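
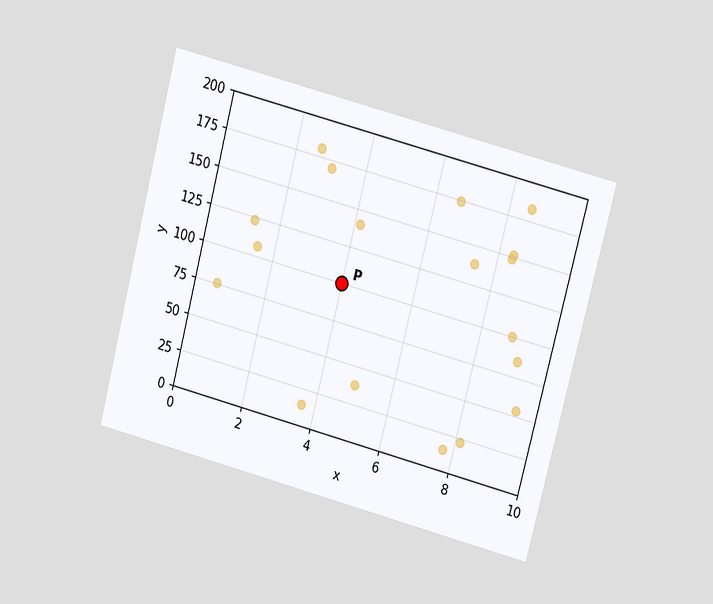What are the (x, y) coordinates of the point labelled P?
The chart is tilted about 15° clockwise and viewed at a slight angle. Following the gridlines from P to each axis, P sits at (4, 100).

(4, 100)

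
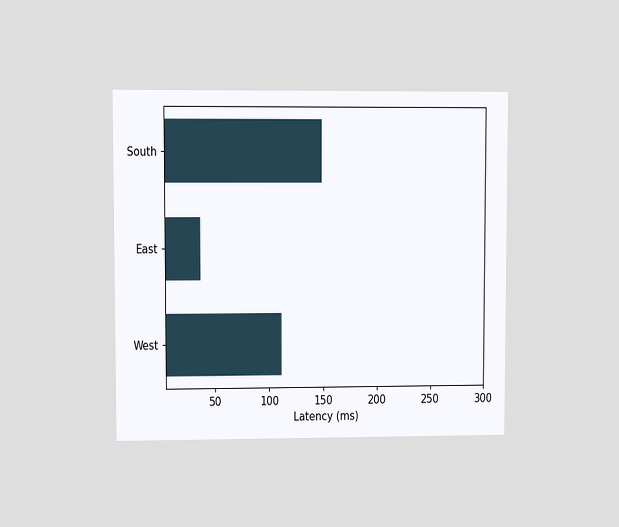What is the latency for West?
The chart is viewed at a slight angle. Reading along the chart's x-axis, the West bar reaches 111ms.

111ms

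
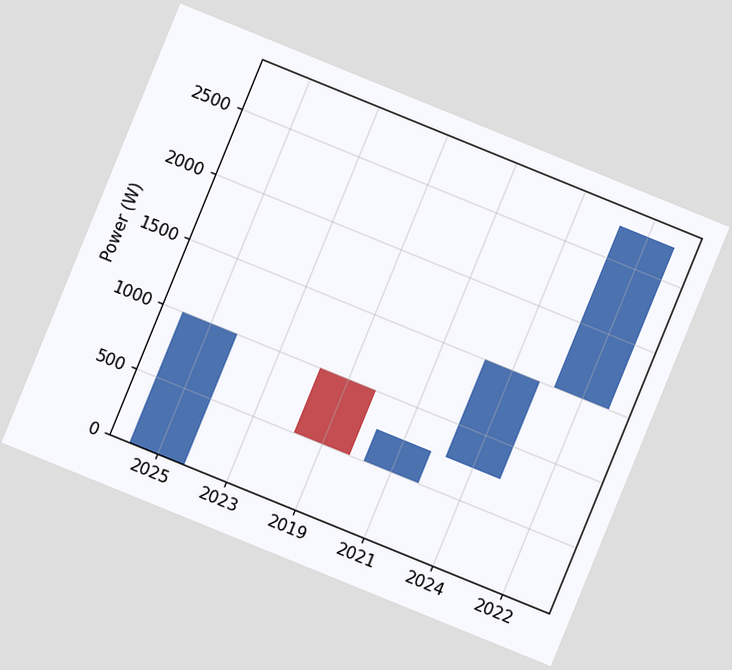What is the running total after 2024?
1500W

The chart is tilted about 22° clockwise. After 2024 the running total reaches 1500W.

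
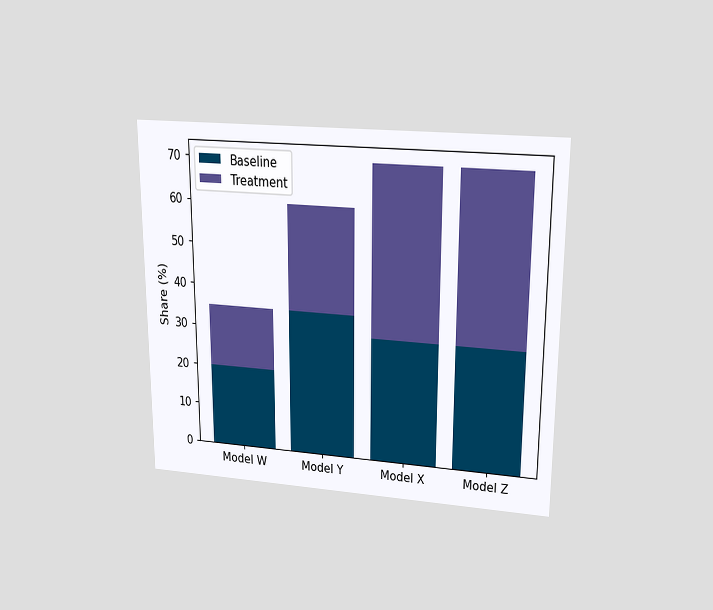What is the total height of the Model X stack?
The chart is viewed slightly from above. The Model X stack's top reaches 70% on the y-axis.

70%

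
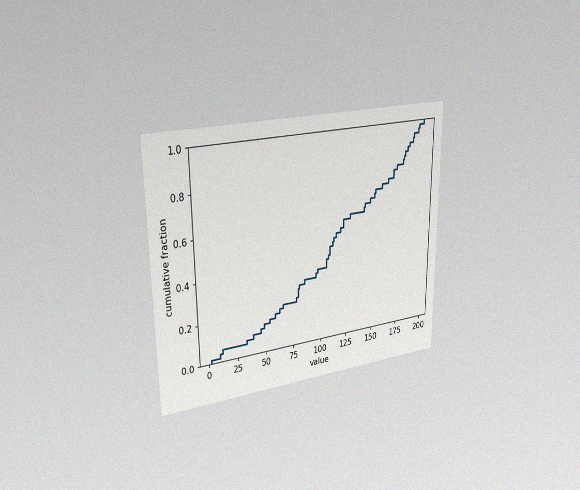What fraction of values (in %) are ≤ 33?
8%

The chart is viewed slightly from the left, with some photo noise. At x=33 the ECDF step is at 8%.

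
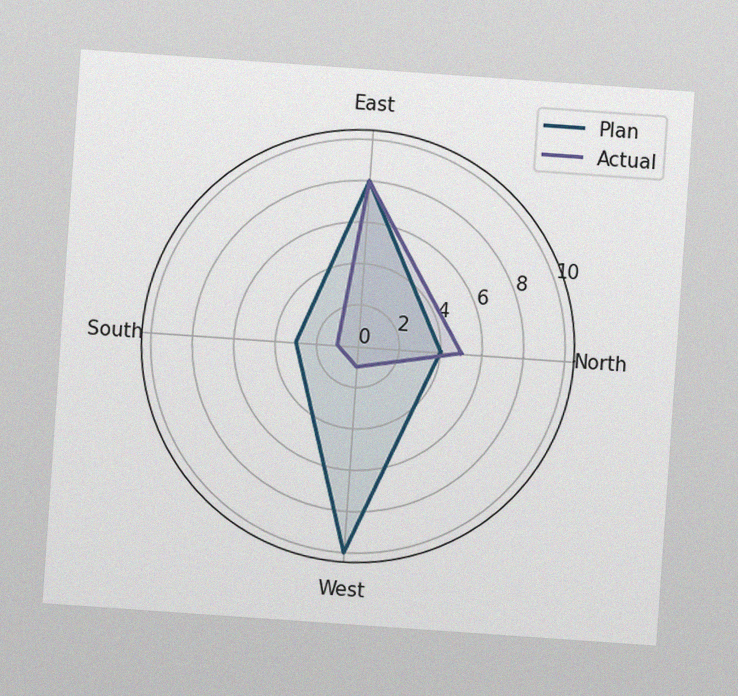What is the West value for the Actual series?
The chart is tilted about 4° clockwise, with some photo noise. On the West axis, Actual reaches 1.

1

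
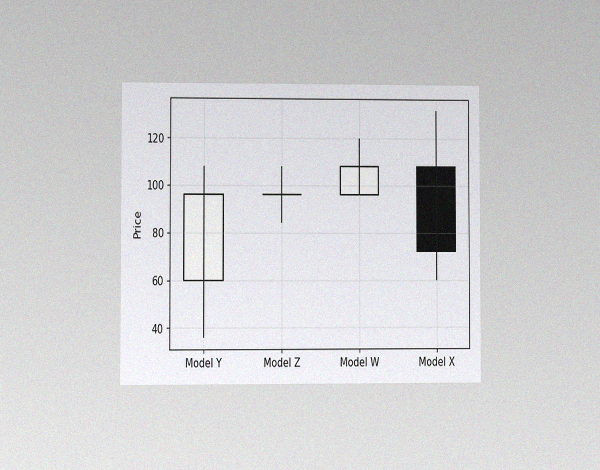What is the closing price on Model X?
72

The chart is viewed at a slight angle, with some photo noise. The Model X candle closes at 72.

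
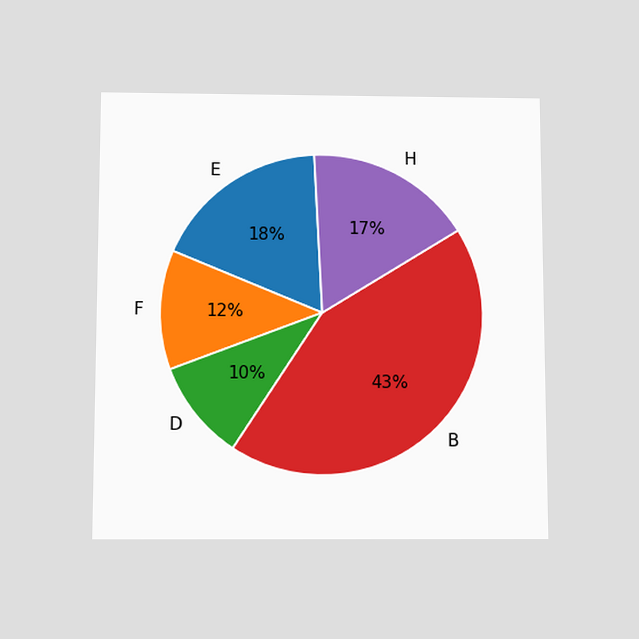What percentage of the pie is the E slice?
The chart is viewed slightly from below. The E slice takes up 18% of the pie.

18%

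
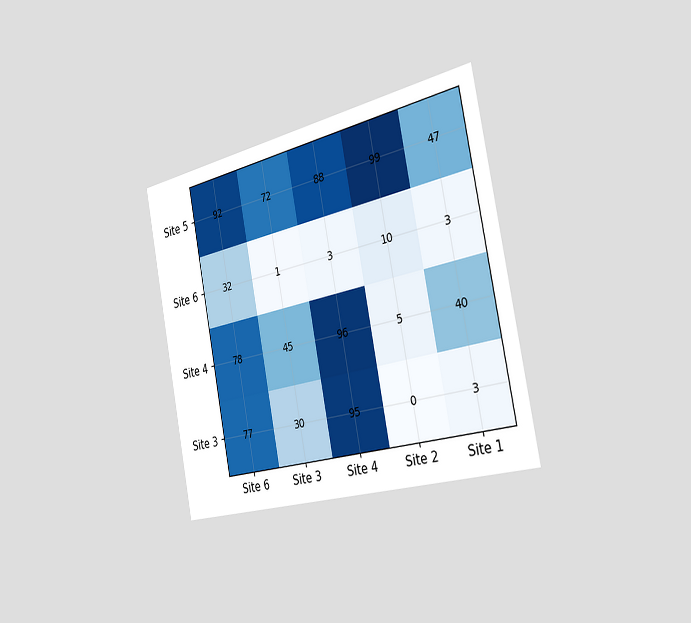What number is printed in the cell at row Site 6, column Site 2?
The chart is tilted about 11° counter-clockwise and viewed slightly from the right. The (Site 6, Site 2) cell reads 10.

10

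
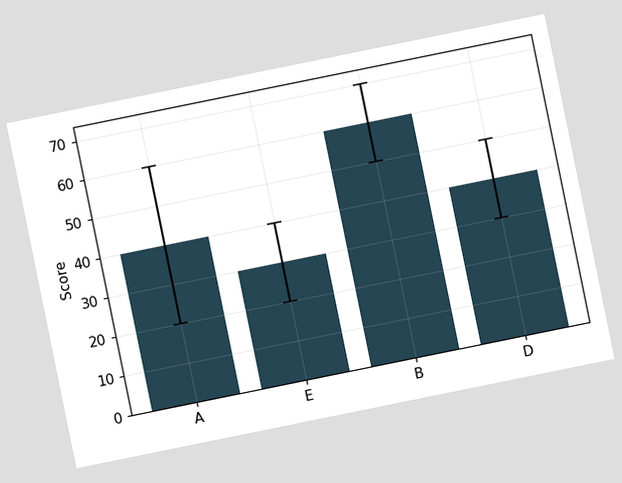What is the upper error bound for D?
50

The chart is tilted about 11° counter-clockwise. The D bar's upper whisker reaches 50.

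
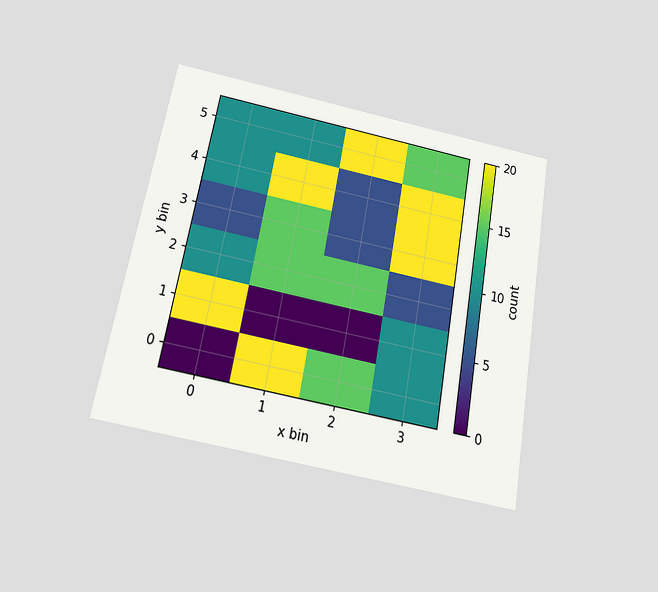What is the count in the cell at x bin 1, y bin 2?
The chart is tilted about 10° clockwise and viewed slightly from below. Matching the cell (1, 2) against the colorbar gives 15.

15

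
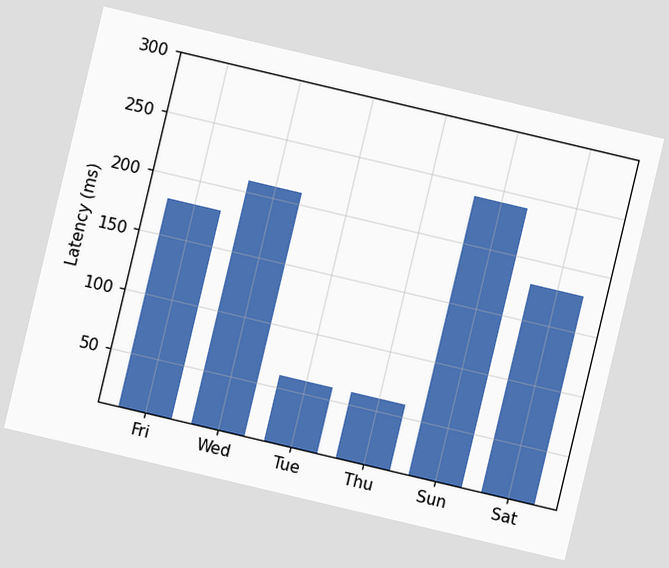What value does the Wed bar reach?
210ms

The chart is tilted about 13° clockwise. Reading along the chart's y-axis, the Wed bar reaches 210ms.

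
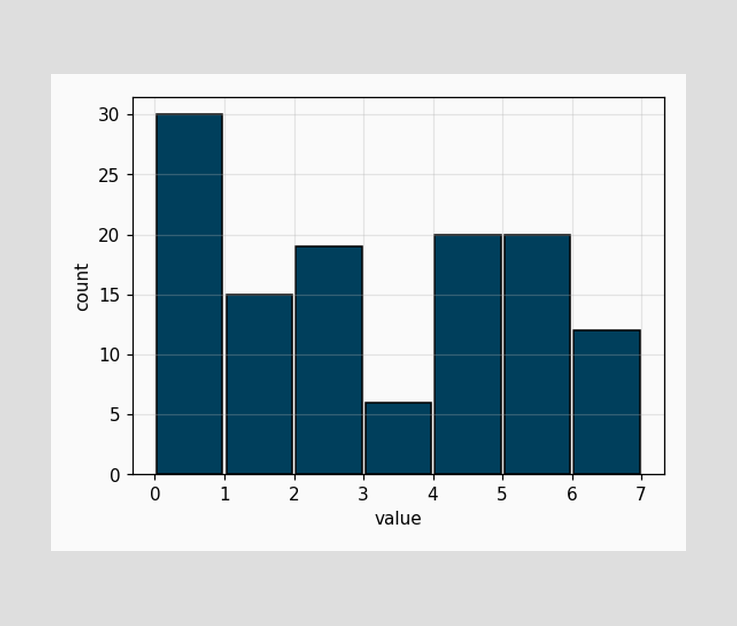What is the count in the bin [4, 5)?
20

The [4, 5) bin has height 20.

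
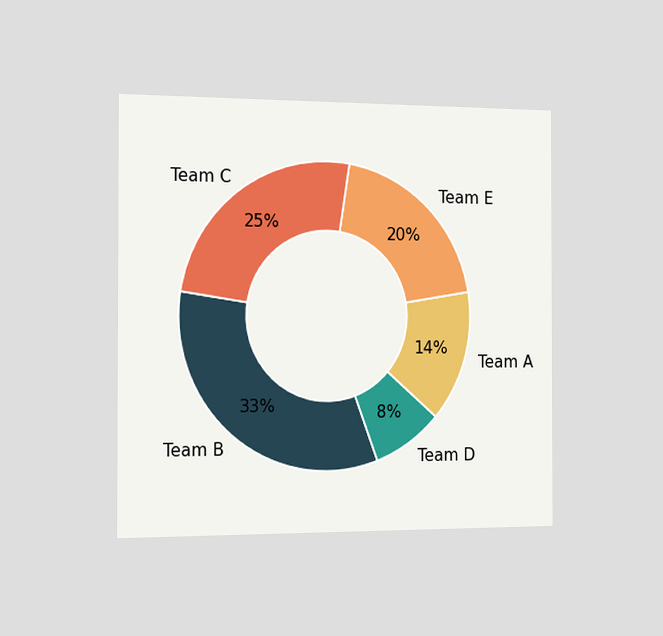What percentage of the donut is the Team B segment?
33%

The chart is viewed slightly from the left. The Team B segment takes up 33% of the ring.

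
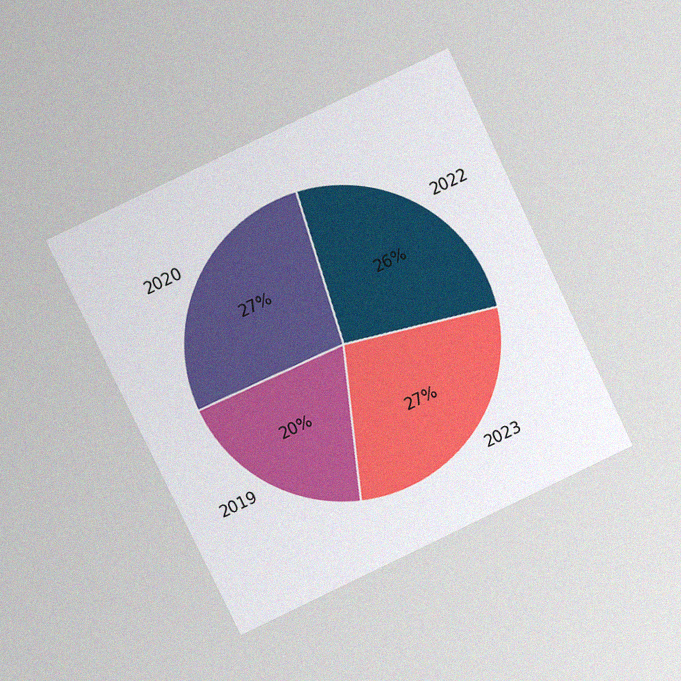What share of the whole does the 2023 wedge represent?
27%

The chart is tilted about 26° counter-clockwise and viewed at a slight angle, with some photo noise. The 2023 slice takes up 27% of the pie.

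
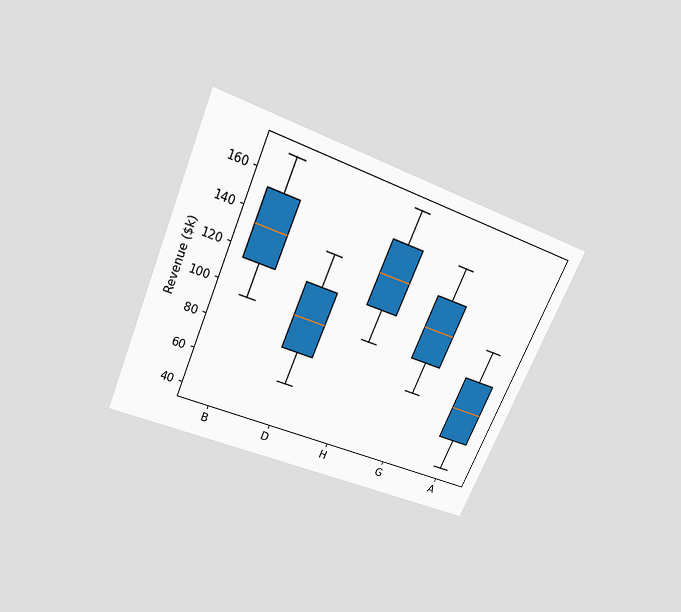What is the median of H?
$133k

The chart is tilted about 23° clockwise and viewed slightly from above. The median line in the H box sits at $133k.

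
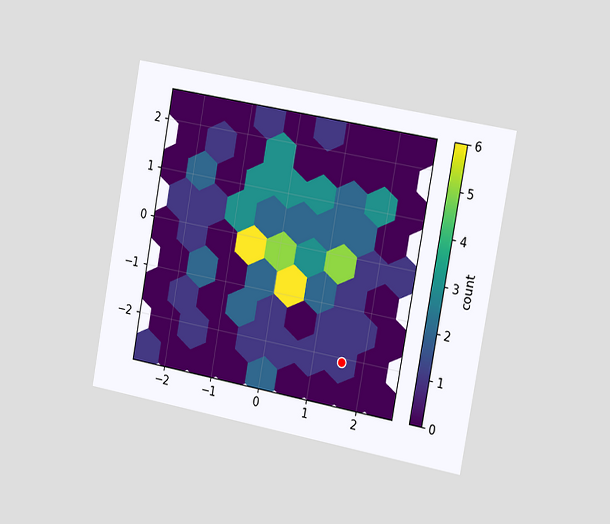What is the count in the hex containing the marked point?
1

The chart is tilted about 10° clockwise and viewed slightly from the right. The marked hex reads 1 on the colorbar.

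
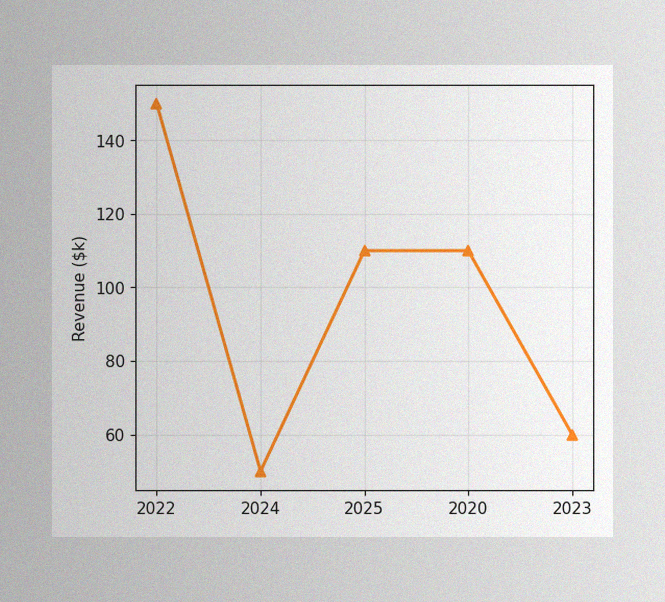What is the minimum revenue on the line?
The image has some photo noise and uneven lighting. The lowest point is at 2024, and reading across to the y-axis gives $50k.

$50k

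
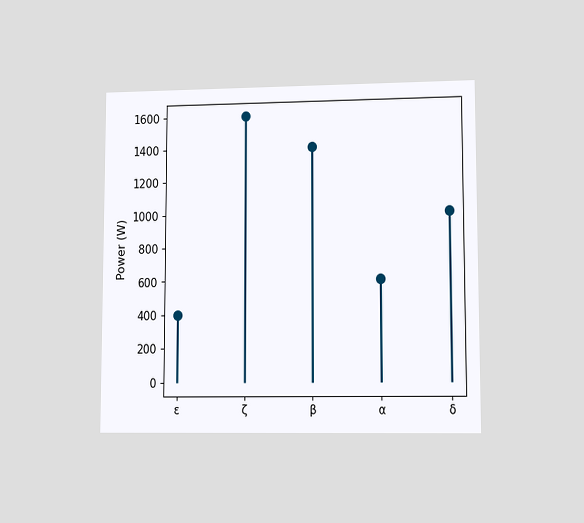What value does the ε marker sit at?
The chart is viewed at a slight angle. The ε marker sits at 400W.

400W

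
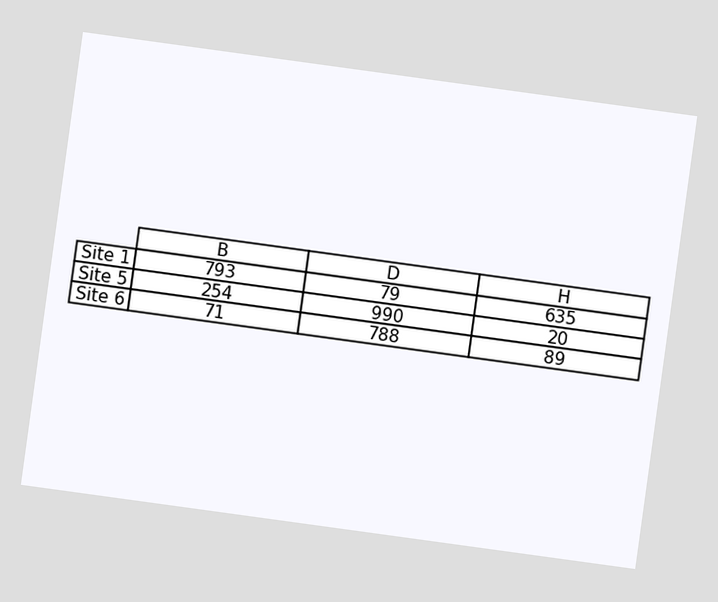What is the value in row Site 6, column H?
The chart is tilted about 8° clockwise. The (Site 6, H) cell reads 89.

89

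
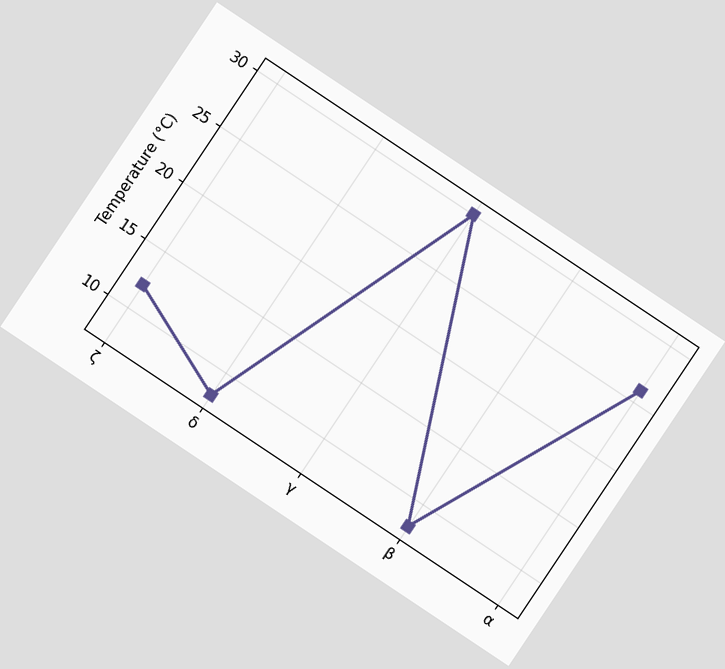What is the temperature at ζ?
12°C

The chart is tilted about 34° clockwise. At ζ, the line is at 12°C.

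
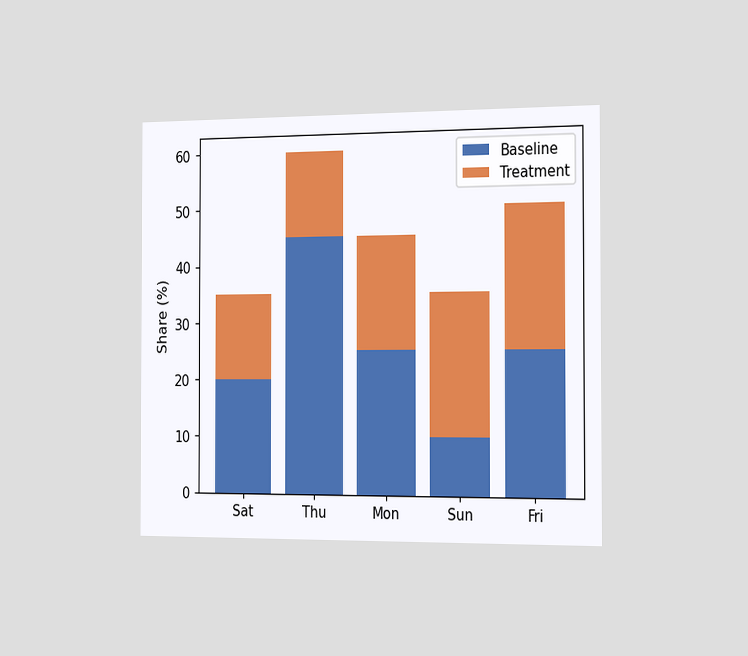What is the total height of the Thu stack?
60%

The chart is viewed slightly from the right. The Thu stack's top reaches 60% on the y-axis.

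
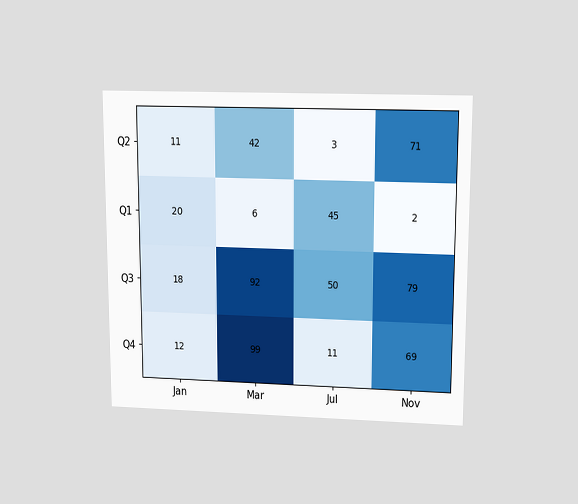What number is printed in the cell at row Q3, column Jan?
The chart is viewed slightly from above. The (Q3, Jan) cell reads 18.

18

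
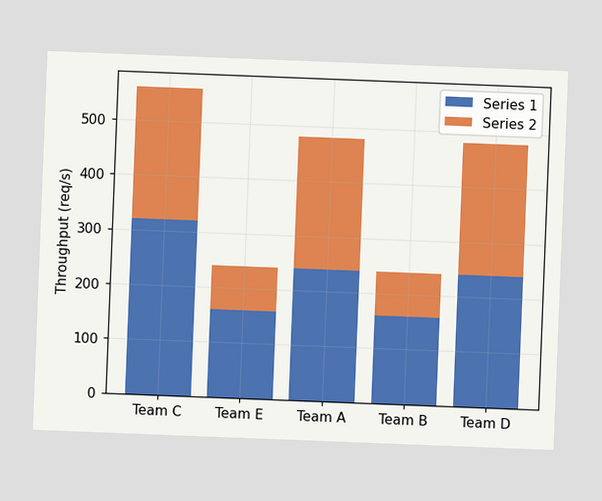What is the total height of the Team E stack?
The chart is tilted about 2° clockwise. The Team E stack's top reaches 240req/s on the y-axis.

240req/s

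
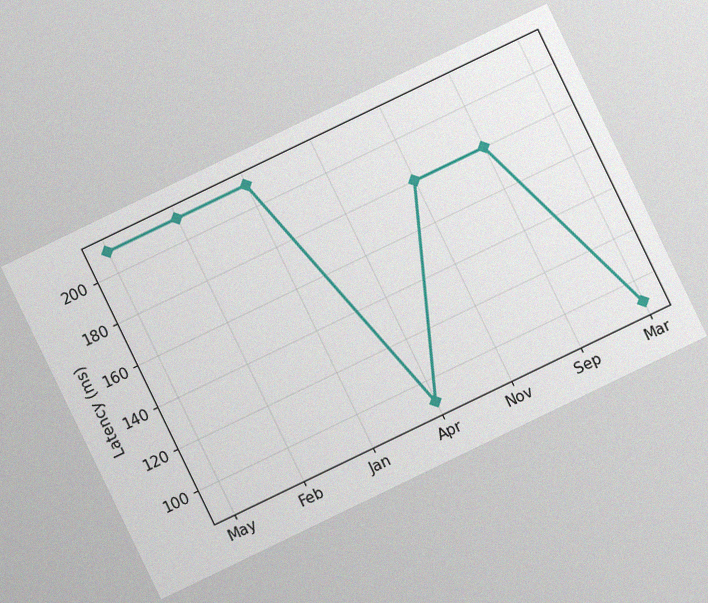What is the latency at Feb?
The chart is tilted about 26° counter-clockwise, with some photo noise. At Feb, the line is at 210ms.

210ms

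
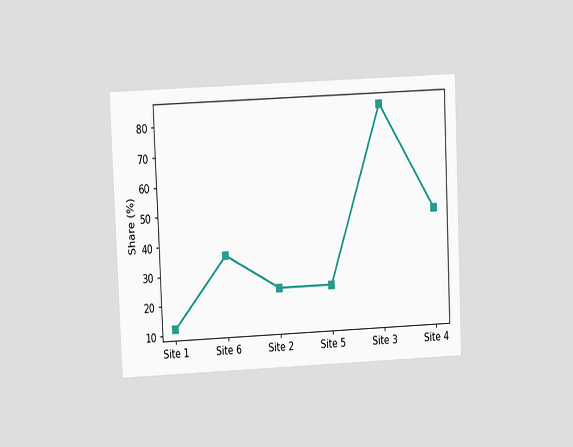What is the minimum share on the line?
12%

The chart is tilted about 2° counter-clockwise and viewed at a slight angle. The lowest point is at Site 1, and reading across to the y-axis gives 12%.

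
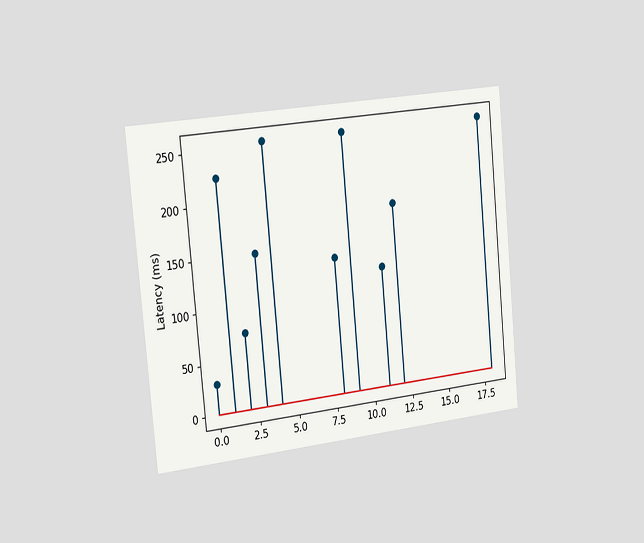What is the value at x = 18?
The chart is tilted about 5° counter-clockwise and viewed slightly from the left. The stem at x=18 reaches 255ms.

255ms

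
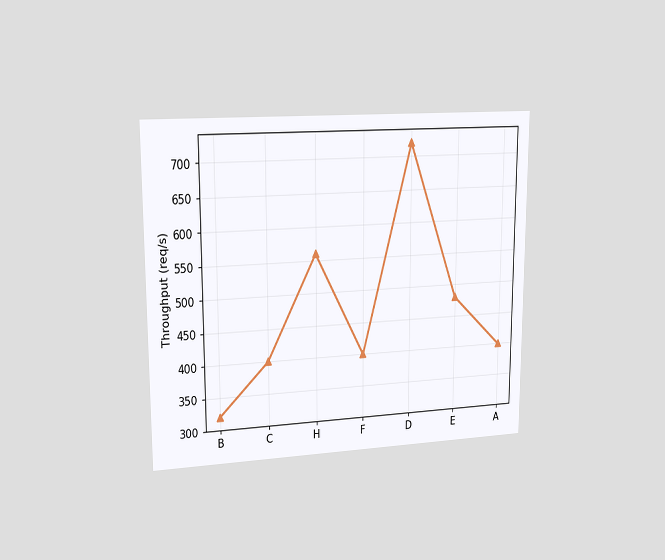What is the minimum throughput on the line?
320req/s

The chart is viewed slightly from the left. The lowest point is at B, and reading across to the y-axis gives 320req/s.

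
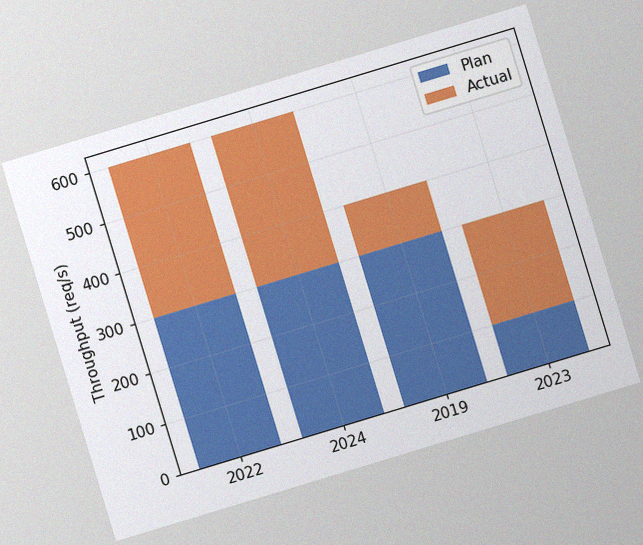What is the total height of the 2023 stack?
The chart is tilted about 17° counter-clockwise, with some photo noise. The 2023 stack's top reaches 300req/s on the y-axis.

300req/s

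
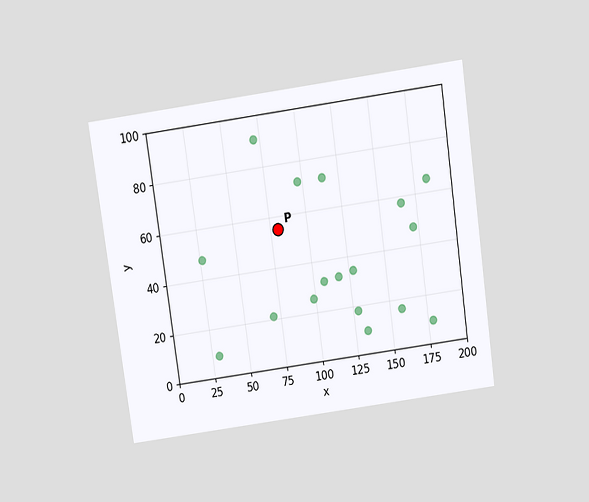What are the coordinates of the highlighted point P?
The chart is tilted about 8° counter-clockwise and viewed slightly from above. Following the gridlines from P to each axis, P sits at (80, 55).

(80, 55)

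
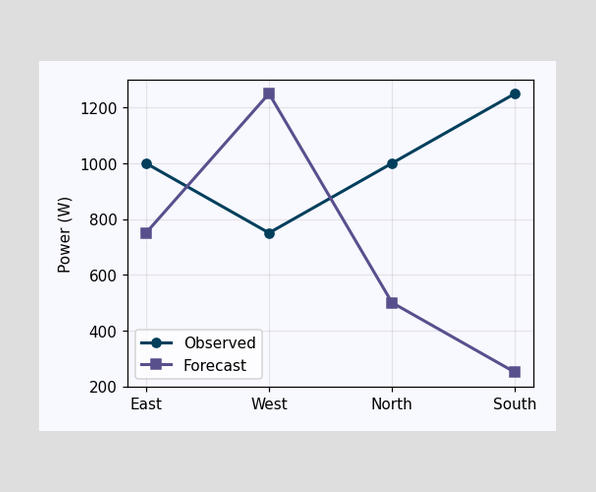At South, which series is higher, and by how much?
Observed, by 1000W

At South, Observed sits above the other line by 1000W.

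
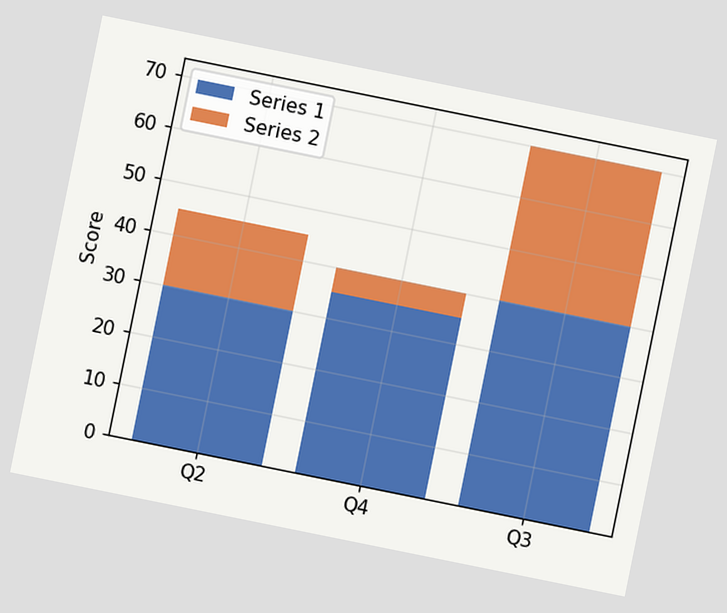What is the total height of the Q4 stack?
40

The chart is tilted about 11° clockwise. The Q4 stack's top reaches 40 on the y-axis.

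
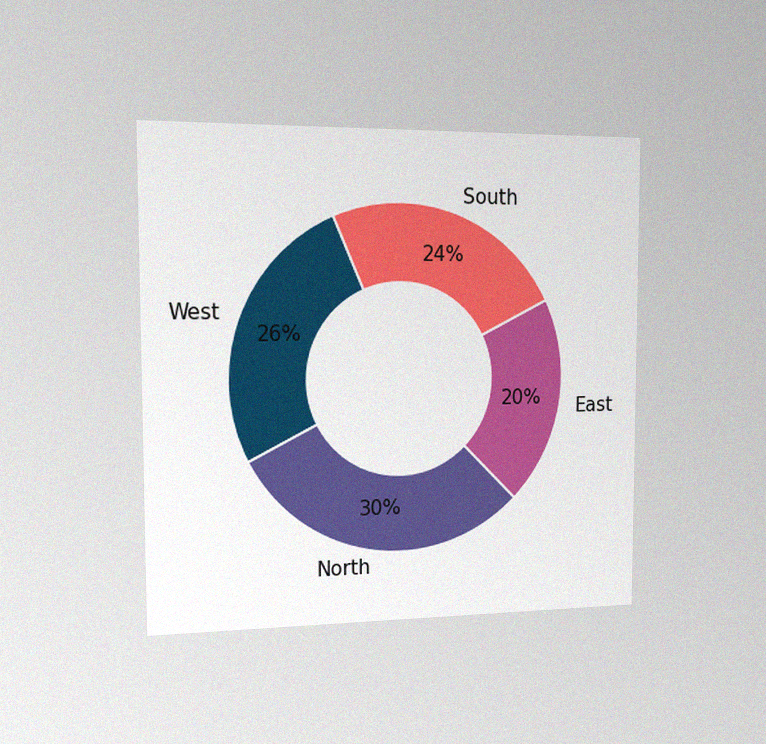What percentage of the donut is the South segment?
24%

The chart is viewed slightly from the left, with some photo noise. The South segment takes up 24% of the ring.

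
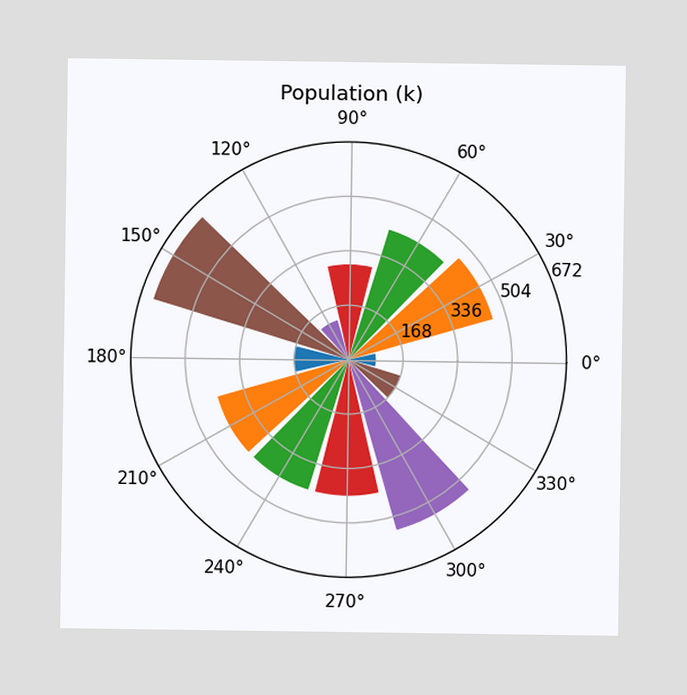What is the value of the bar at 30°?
The bar at 30° reaches 462k on the radial axis.

462k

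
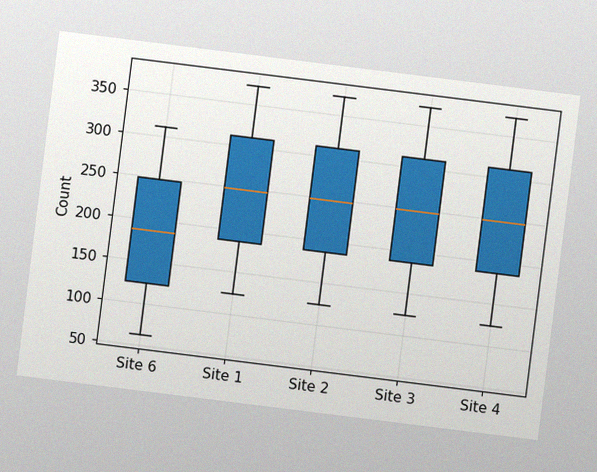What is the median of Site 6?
186

The chart is tilted about 7° clockwise, with some photo noise. The median line in the Site 6 box sits at 186.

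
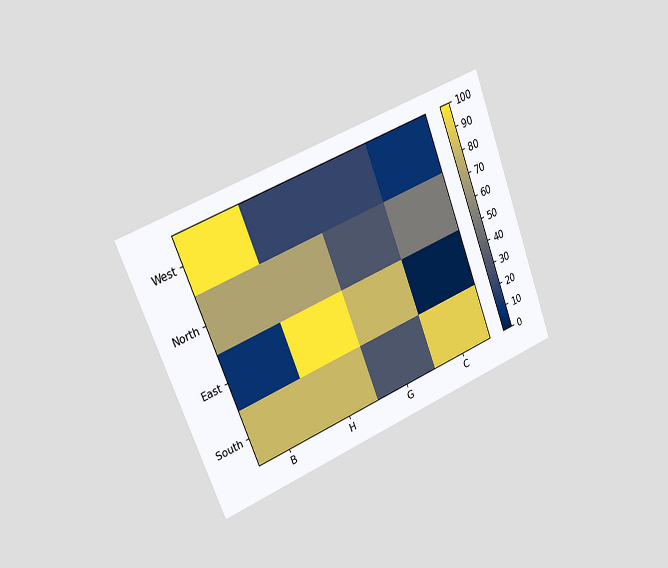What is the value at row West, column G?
The chart is tilted about 22° counter-clockwise and viewed slightly from the left. Matching cell (West, G) against the colorbar gives 20.

20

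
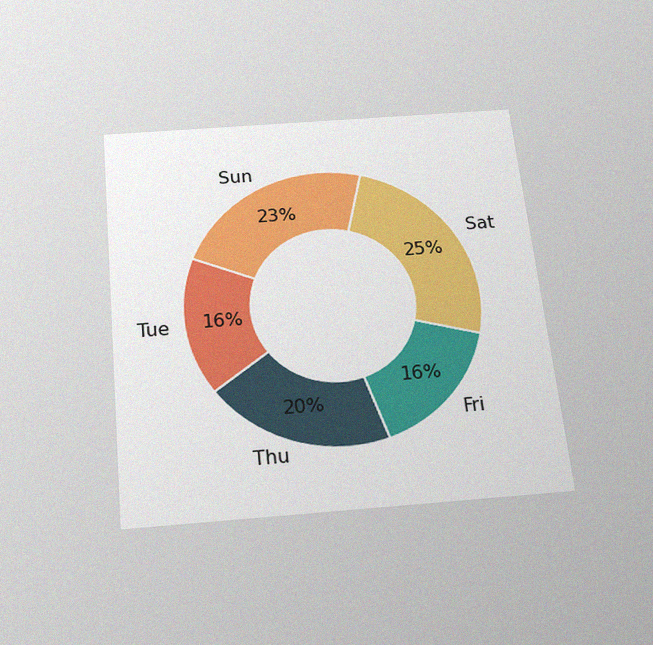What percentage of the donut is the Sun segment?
23%

The chart is tilted about 6° counter-clockwise and viewed slightly from below, with some photo noise. The Sun segment takes up 23% of the ring.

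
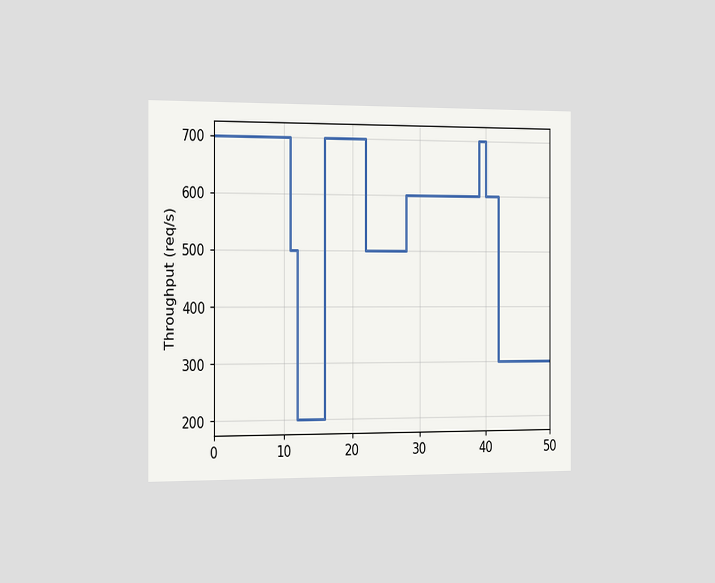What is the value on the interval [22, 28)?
500req/s

The chart is viewed slightly from the left. On [22, 28) the step sits at 500req/s.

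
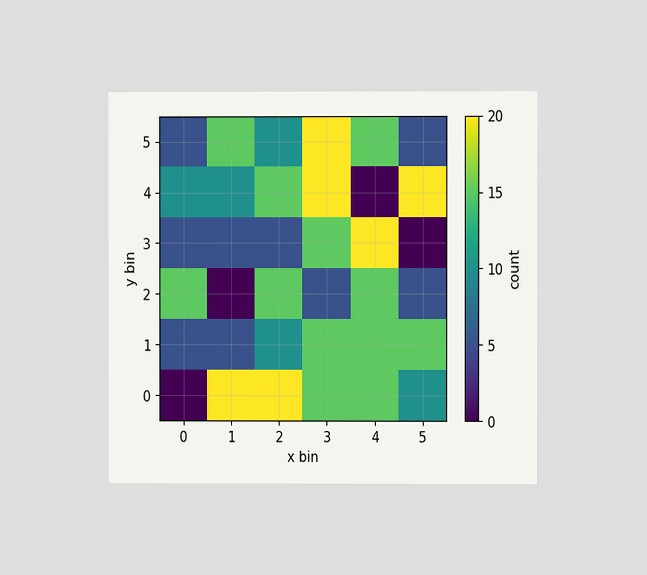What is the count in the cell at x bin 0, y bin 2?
The chart is viewed at a slight angle. Matching the cell (0, 2) against the colorbar gives 15.

15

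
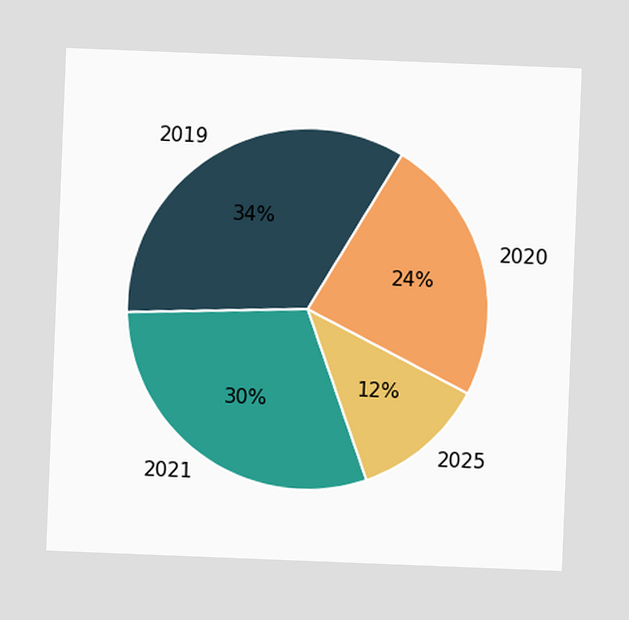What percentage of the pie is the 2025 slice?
12%

The chart is tilted about 2° clockwise. The 2025 slice takes up 12% of the pie.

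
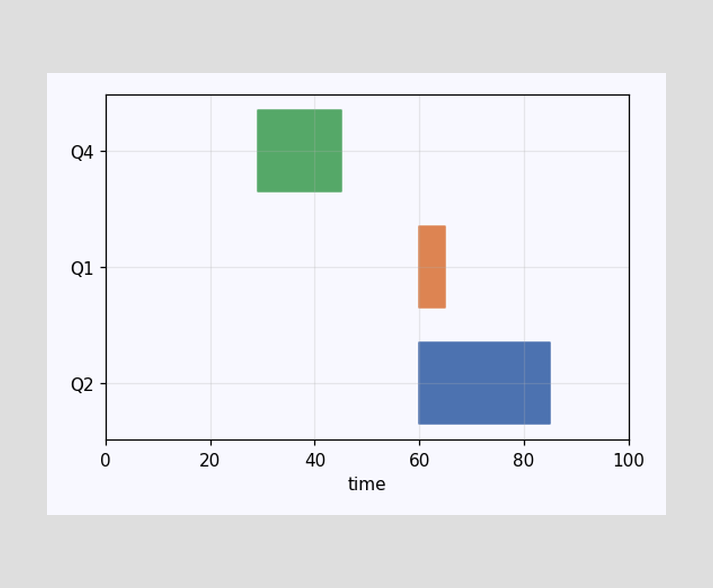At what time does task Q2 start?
60

The Q2 bar begins at t=60.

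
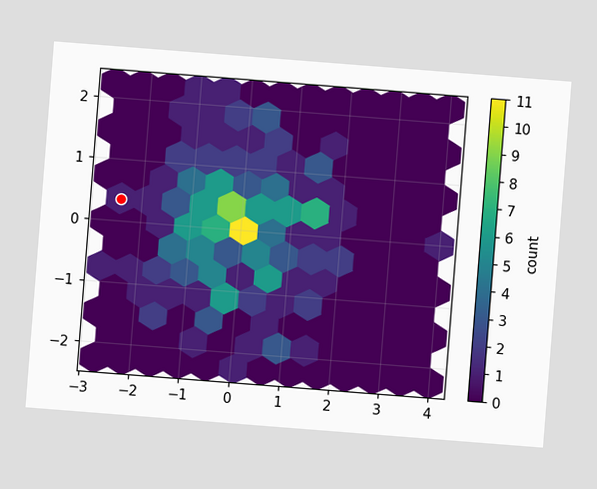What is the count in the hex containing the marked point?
1

The chart is tilted about 4° clockwise. The marked hex reads 1 on the colorbar.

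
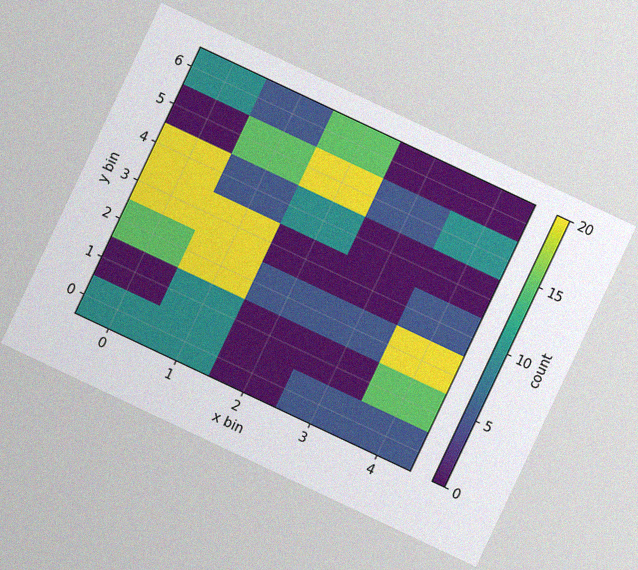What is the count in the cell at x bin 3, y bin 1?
The chart is tilted about 25° clockwise, with some photo noise. Matching the cell (3, 1) against the colorbar gives 0.

0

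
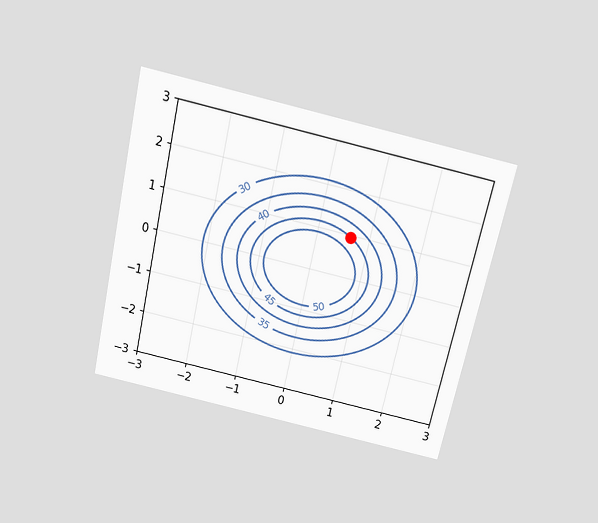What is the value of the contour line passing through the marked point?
The chart is tilted about 13° clockwise and viewed slightly from above. The marked point sits on the contour labelled 45.

45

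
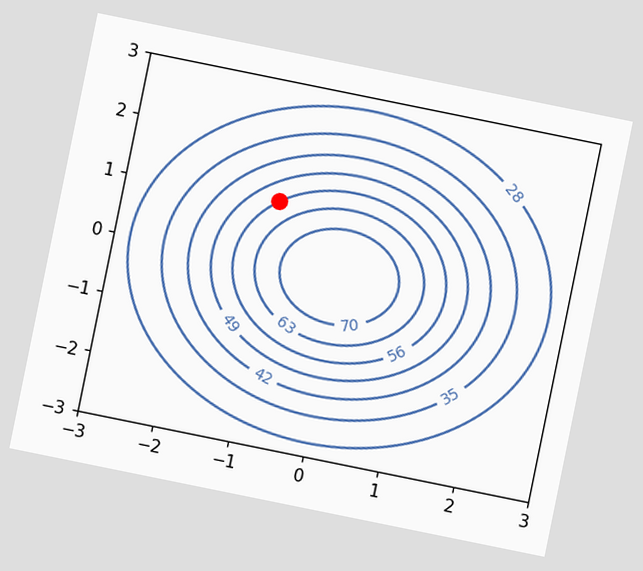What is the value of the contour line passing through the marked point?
The chart is tilted about 11° clockwise. The marked point sits on the contour labelled 56.

56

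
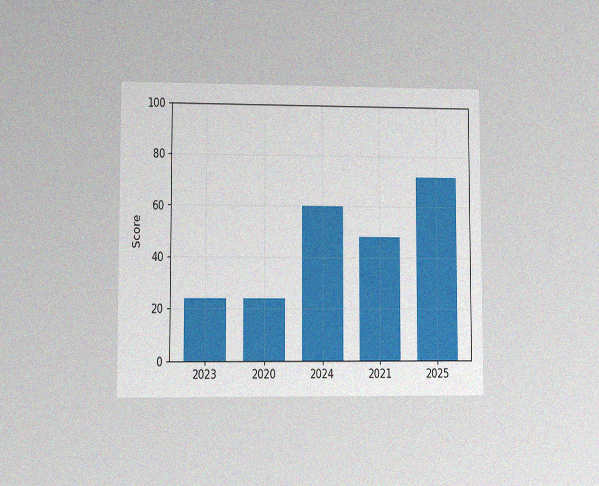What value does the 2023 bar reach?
The chart is viewed at a slight angle, with some photo noise. Reading along the chart's y-axis, the 2023 bar reaches 24.

24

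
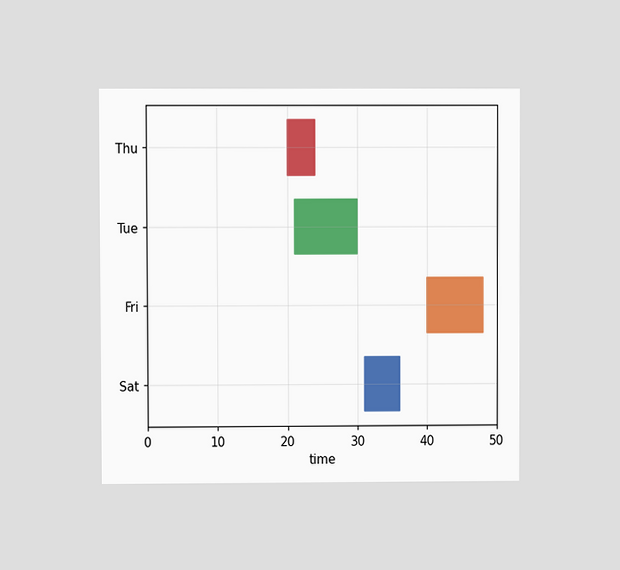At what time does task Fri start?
The chart is viewed at a slight angle. The Fri bar begins at t=40.

40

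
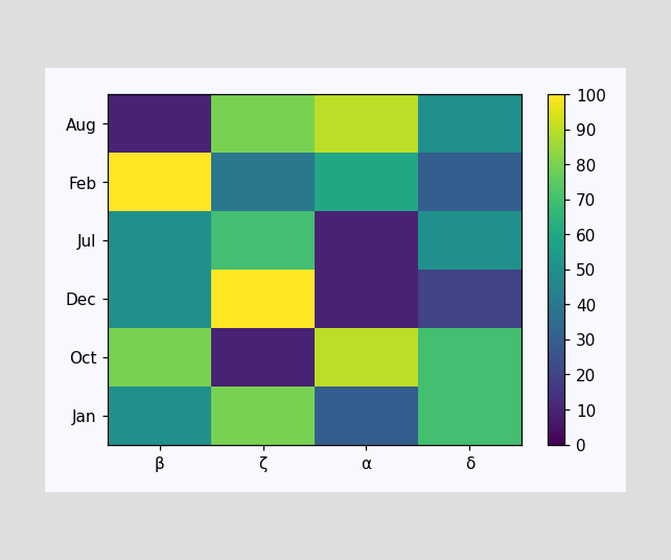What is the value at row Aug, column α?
Matching cell (Aug, α) against the colorbar gives 90.

90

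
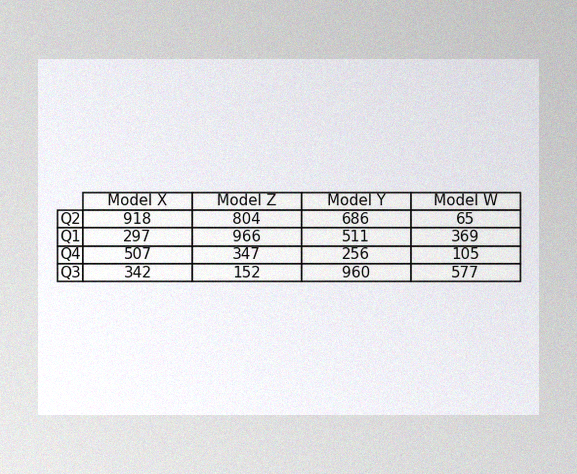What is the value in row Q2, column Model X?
918

The image has some photo noise and uneven lighting. The (Q2, Model X) cell reads 918.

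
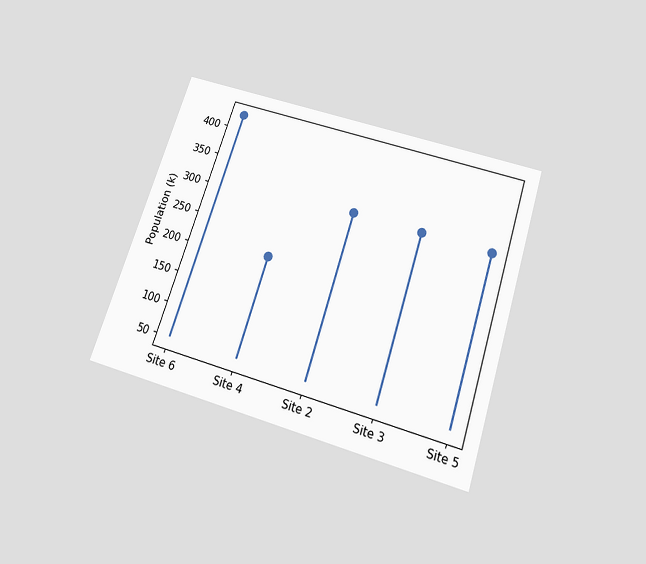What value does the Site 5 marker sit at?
The chart is tilted about 18° clockwise and viewed slightly from below. The Site 5 marker sits at 318k.

318k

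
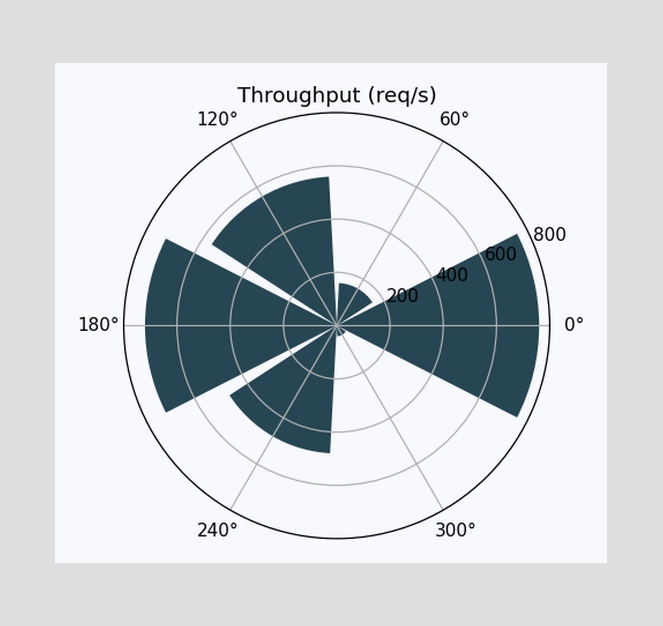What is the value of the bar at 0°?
760req/s

The bar at 0° reaches 760req/s on the radial axis.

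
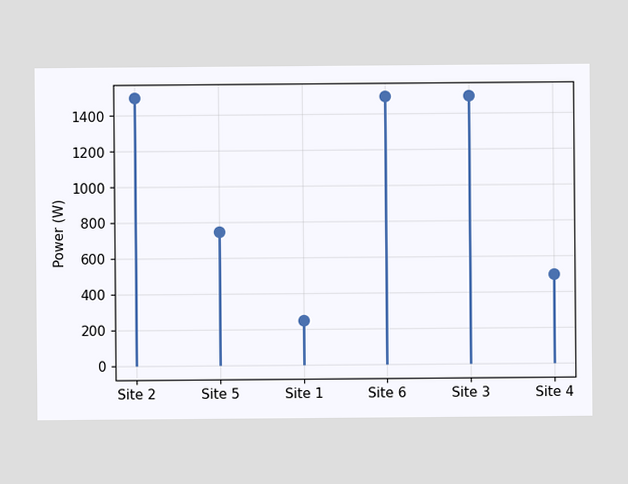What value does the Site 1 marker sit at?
The Site 1 marker sits at 250W.

250W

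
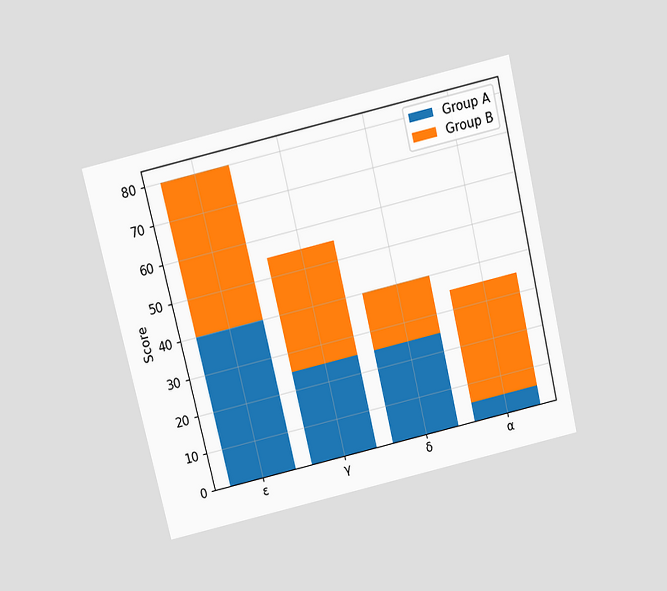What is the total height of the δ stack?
40

The chart is tilted about 13° counter-clockwise and viewed slightly from above. The δ stack's top reaches 40 on the y-axis.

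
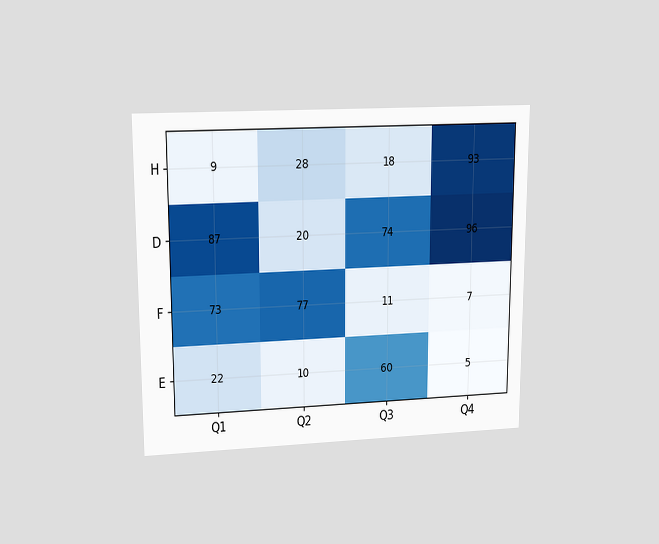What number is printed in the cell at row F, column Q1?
The chart is viewed at a slight angle. The (F, Q1) cell reads 73.

73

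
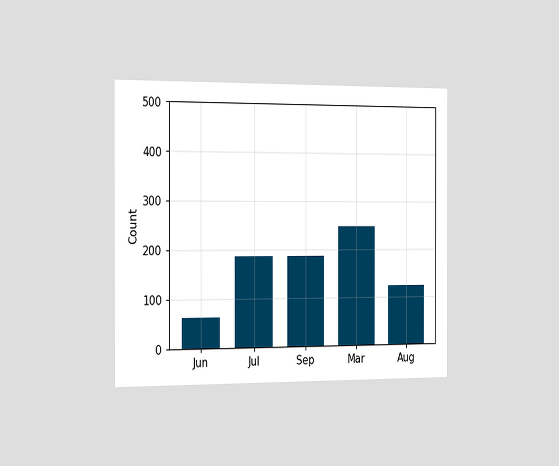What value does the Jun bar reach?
The chart is viewed slightly from the left. Reading along the chart's y-axis, the Jun bar reaches 62.

62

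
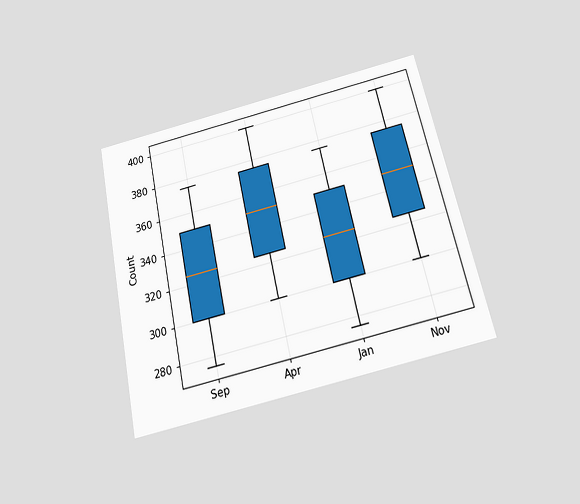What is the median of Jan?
The chart is tilted about 12° counter-clockwise and viewed slightly from below. The median line in the Jan box sits at 325.

325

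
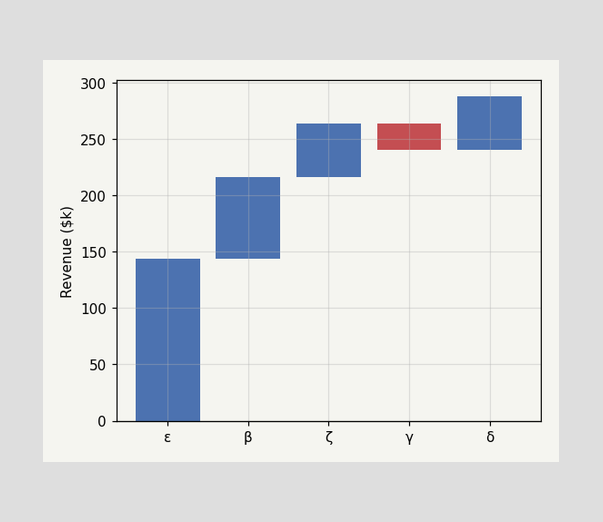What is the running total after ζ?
$264k

After ζ the running total reaches $264k.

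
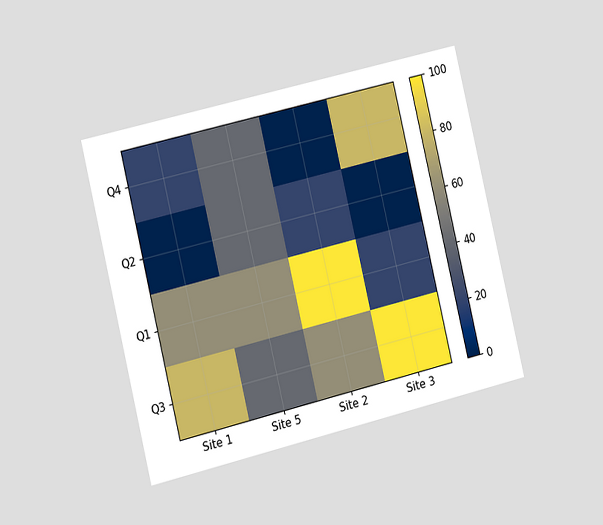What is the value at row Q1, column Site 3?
The chart is tilted about 13° counter-clockwise and viewed slightly from the left. Matching cell (Q1, Site 3) against the colorbar gives 20.

20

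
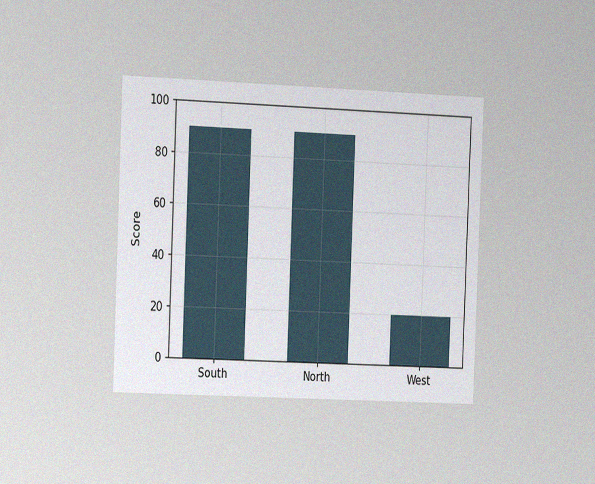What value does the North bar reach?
90

The chart is tilted about 2° clockwise and viewed slightly from the left, with some photo noise. Reading along the chart's y-axis, the North bar reaches 90.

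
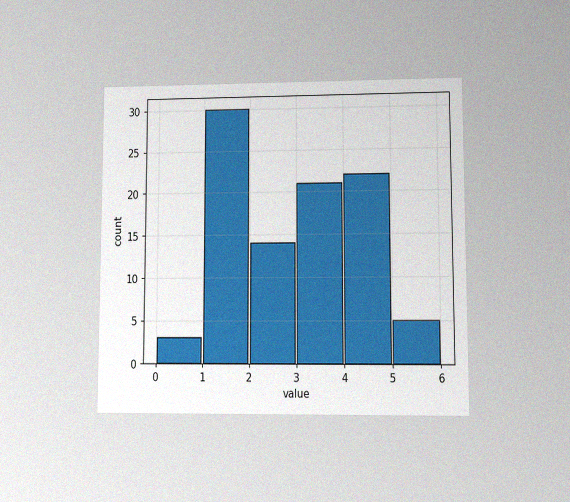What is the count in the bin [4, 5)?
22

The chart is viewed at a slight angle, with some photo noise. The [4, 5) bin has height 22.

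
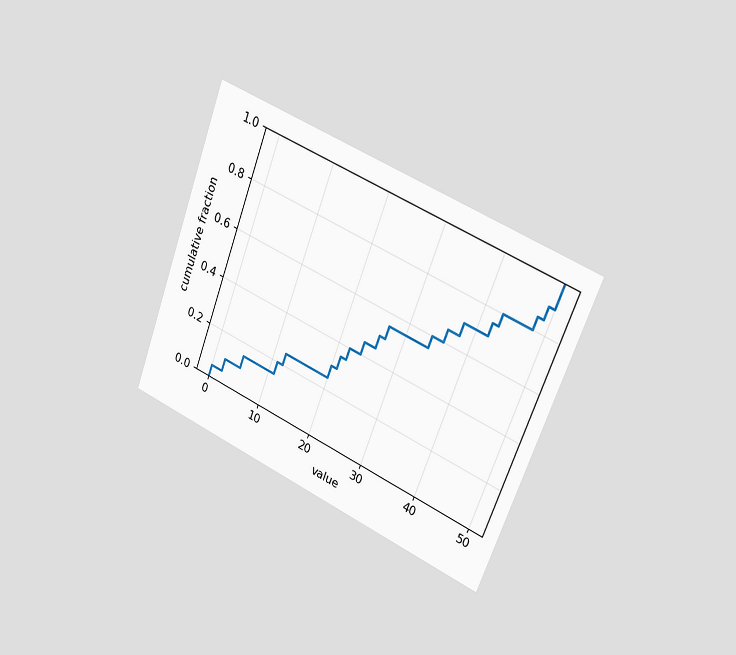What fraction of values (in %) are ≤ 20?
The chart is tilted about 21° clockwise and viewed slightly from the right. At x=20 the ECDF step is at 30%.

30%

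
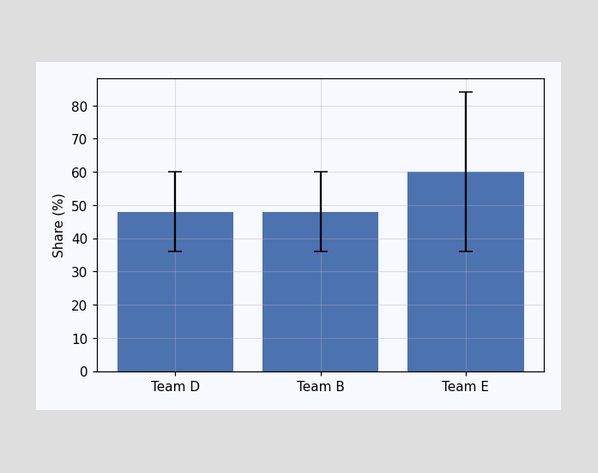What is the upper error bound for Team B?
The Team B bar's upper whisker reaches 60%.

60%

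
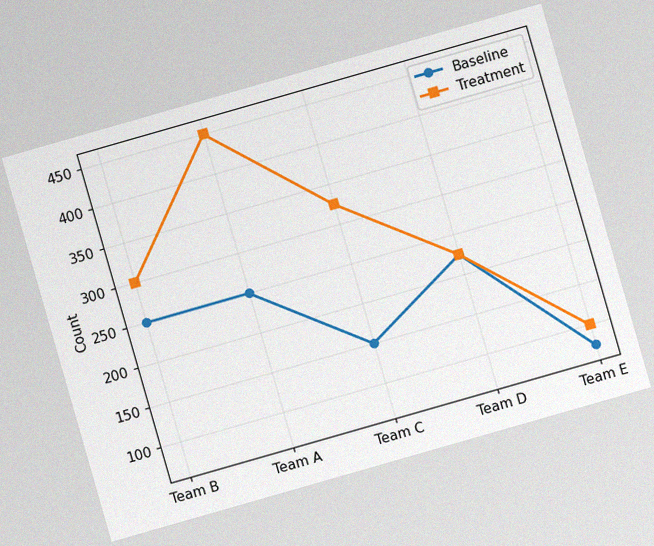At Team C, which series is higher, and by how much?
Treatment, by 175

The chart is tilted about 16° counter-clockwise, with some photo noise. At Team C, Treatment sits above the other line by 175.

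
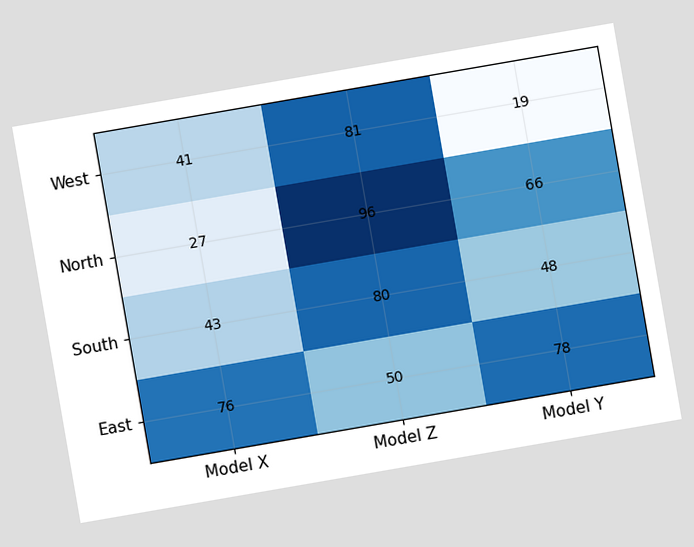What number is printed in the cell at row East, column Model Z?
50

The chart is tilted about 10° counter-clockwise. The (East, Model Z) cell reads 50.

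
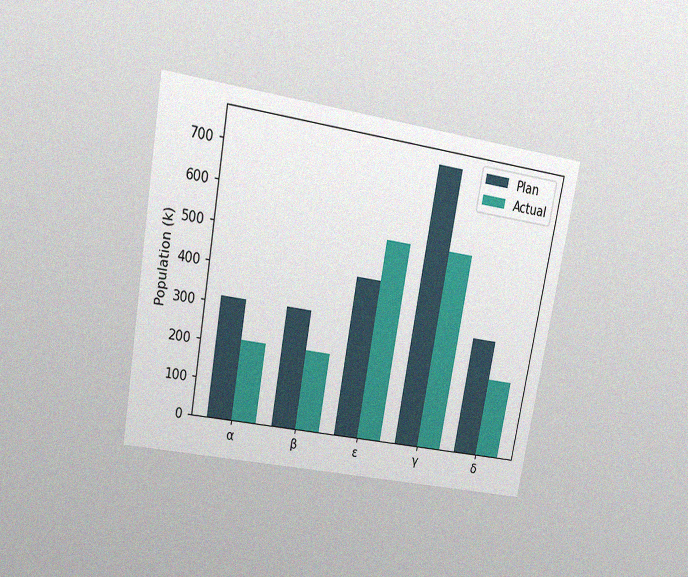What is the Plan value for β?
The chart is tilted about 10° clockwise and viewed at a slight angle, with some photo noise. The Plan bar at β reaches 318k on the y-axis.

318k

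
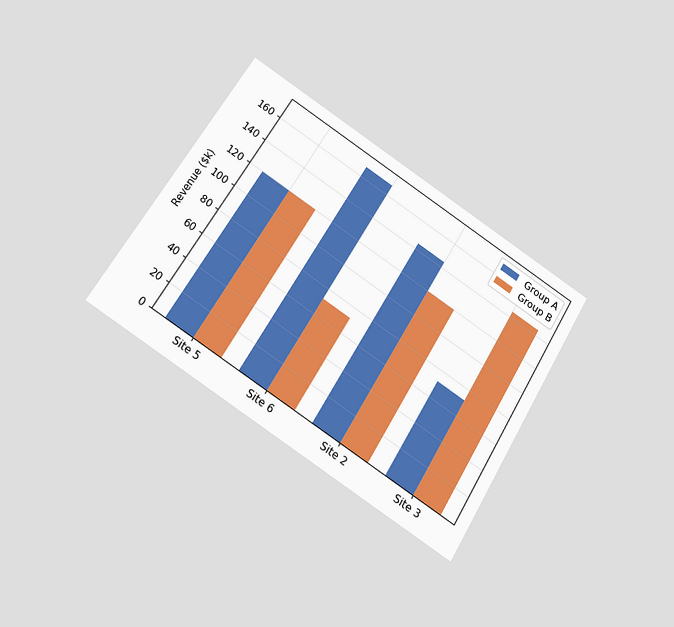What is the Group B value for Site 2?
The chart is tilted about 31° clockwise and viewed slightly from below. The Group B bar at Site 2 reaches $120k on the y-axis.

$120k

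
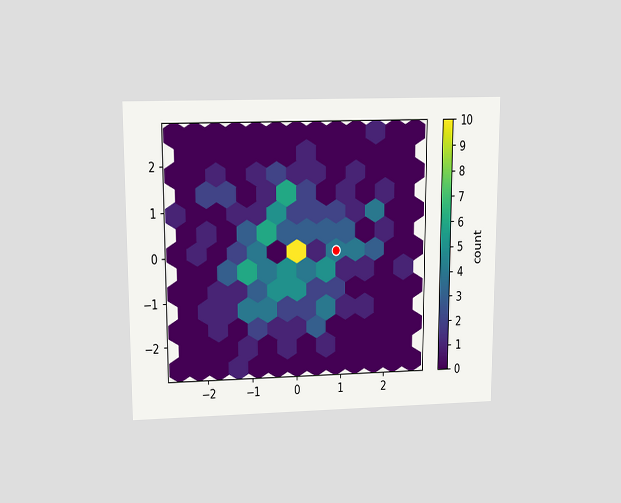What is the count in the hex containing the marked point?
4

The chart is viewed slightly from above. The marked hex reads 4 on the colorbar.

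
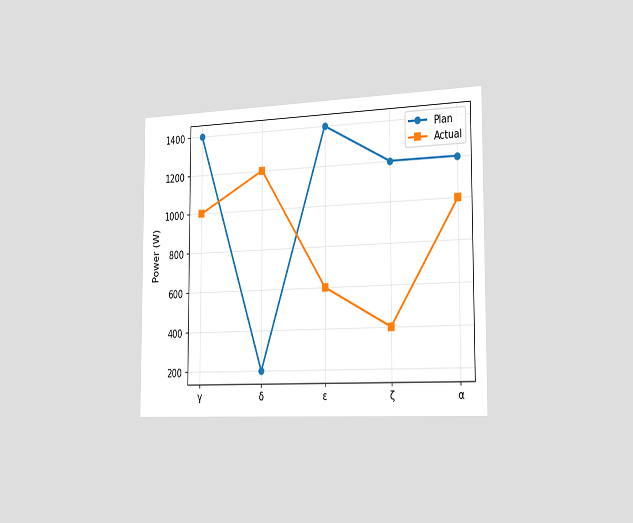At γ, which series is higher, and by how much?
Plan, by 400W

The chart is viewed slightly from the right. At γ, Plan sits above the other line by 400W.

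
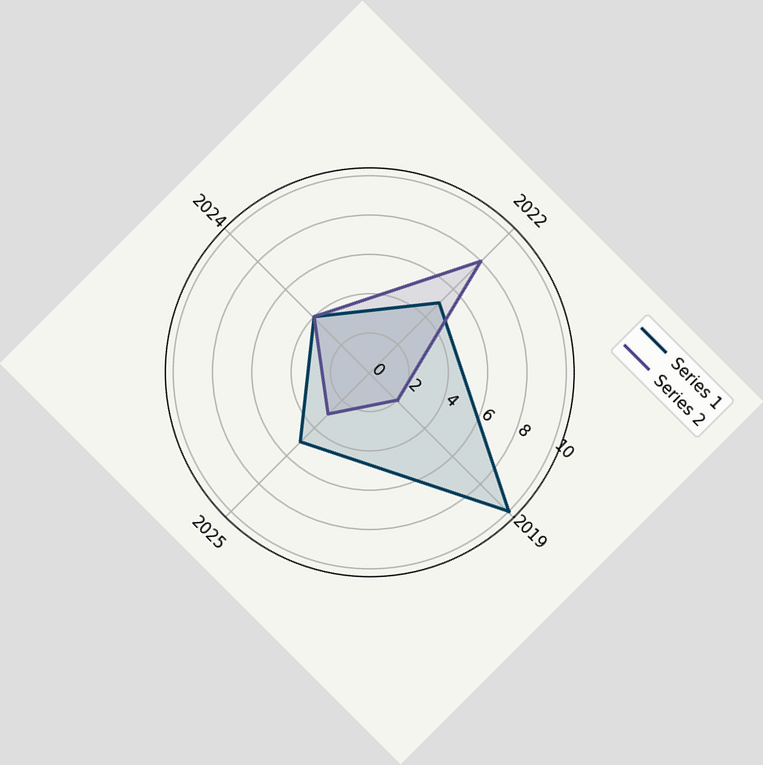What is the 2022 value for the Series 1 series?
5

The chart is tilted about 45° clockwise. On the 2022 axis, Series 1 reaches 5.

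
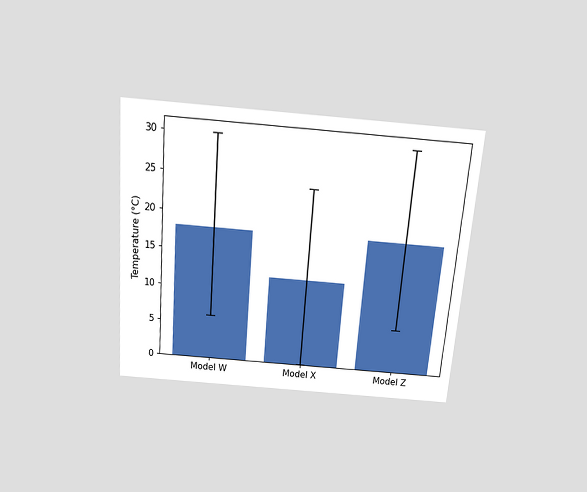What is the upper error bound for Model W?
30°C

The chart is tilted about 5° clockwise and viewed slightly from above. The Model W bar's upper whisker reaches 30°C.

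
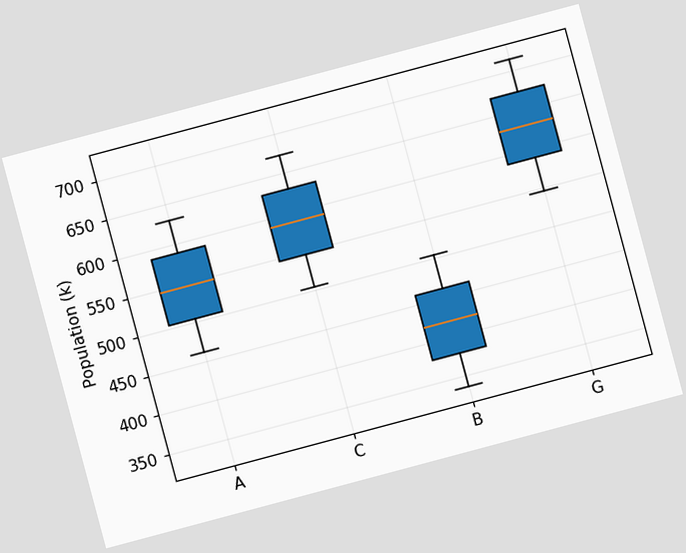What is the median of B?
The chart is tilted about 15° counter-clockwise. The median line in the B box sits at 420k.

420k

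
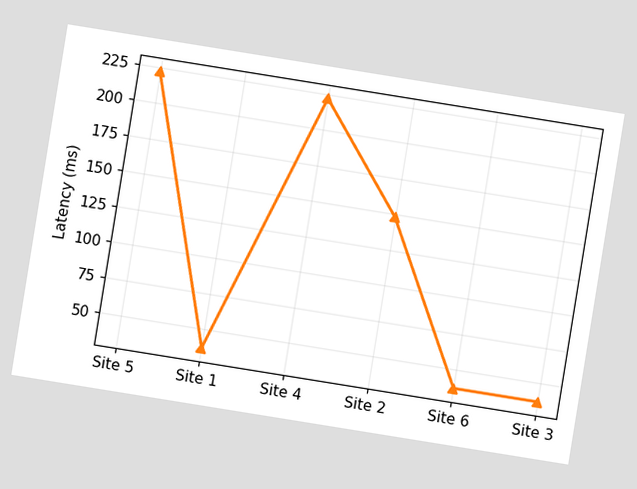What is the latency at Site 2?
148ms

The chart is tilted about 9° clockwise. At Site 2, the line is at 148ms.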